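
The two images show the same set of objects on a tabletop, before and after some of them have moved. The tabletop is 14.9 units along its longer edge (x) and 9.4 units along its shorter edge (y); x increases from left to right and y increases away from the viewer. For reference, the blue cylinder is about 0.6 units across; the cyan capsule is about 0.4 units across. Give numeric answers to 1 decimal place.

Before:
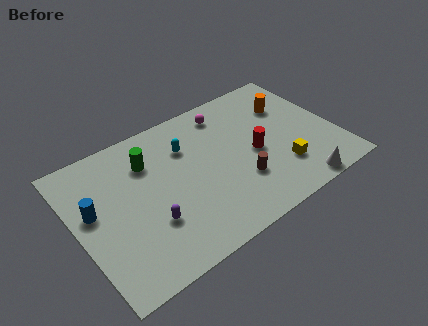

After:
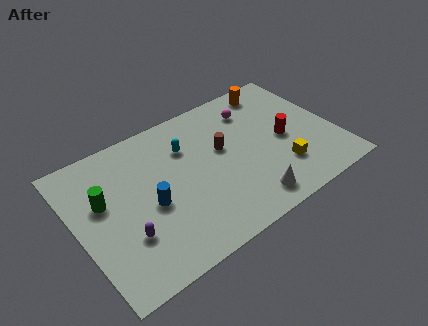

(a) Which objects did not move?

the yellow cube and the cyan capsule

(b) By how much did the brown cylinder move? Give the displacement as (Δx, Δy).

(-0.5, 2.6)

The brown cylinder started near (9.0, 2.9) and ended near (8.5, 5.5).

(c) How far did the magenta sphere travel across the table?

1.6

The magenta sphere moved from about (9.2, 7.9) to (10.7, 7.3), a distance of √(1.5² + 0.6²) ≈ 1.6.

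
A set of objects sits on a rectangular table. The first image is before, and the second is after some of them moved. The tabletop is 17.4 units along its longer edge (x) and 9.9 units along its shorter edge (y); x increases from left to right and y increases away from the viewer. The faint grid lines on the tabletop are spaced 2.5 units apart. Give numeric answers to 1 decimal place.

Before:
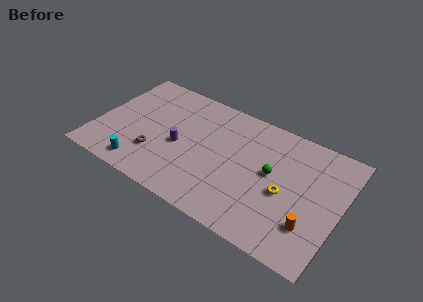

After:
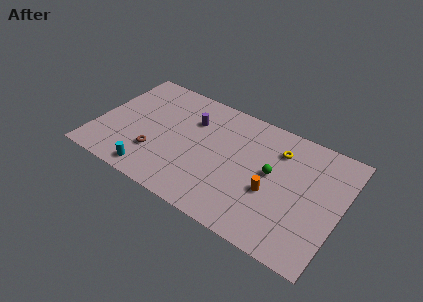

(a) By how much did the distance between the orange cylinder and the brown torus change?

-2.8

The distance was about 11.1 in the first image and 8.3 in the second, so they moved 2.8 units closer together.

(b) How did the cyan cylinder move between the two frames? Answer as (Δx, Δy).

(0.8, -0.2)

From the two frames, the cyan cylinder sits at roughly (3.7, 1.4) before and (4.5, 1.2) after.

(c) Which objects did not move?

the brown torus and the green sphere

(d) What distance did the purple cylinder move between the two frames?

2.6

The purple cylinder was near (6.0, 4.4) before and (6.5, 7.0) after, so it travelled √(0.5² + 2.6²) ≈ 2.6 units.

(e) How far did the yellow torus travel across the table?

3.3

The yellow torus was near (13.6, 4.3) before and (12.7, 7.5) after, so it travelled √(0.9² + 3.2²) ≈ 3.3 units.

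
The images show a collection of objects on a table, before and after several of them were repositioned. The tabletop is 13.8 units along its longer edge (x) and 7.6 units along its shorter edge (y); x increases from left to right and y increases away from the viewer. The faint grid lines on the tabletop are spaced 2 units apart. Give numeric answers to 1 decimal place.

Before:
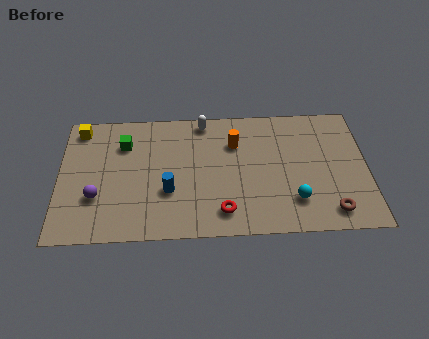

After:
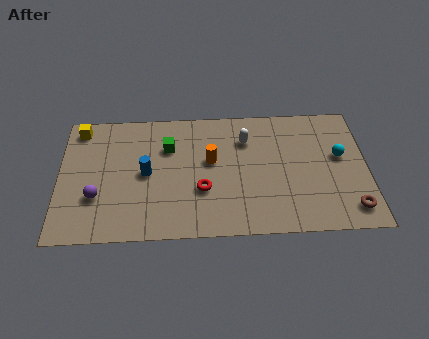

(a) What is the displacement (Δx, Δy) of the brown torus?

(0.9, 0.1)

From the two frames, the brown torus sits at roughly (12.1, 1.2) before and (13.0, 1.3) after.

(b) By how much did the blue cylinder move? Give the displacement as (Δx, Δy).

(-1.0, 1.1)

From the two frames, the blue cylinder sits at roughly (4.9, 2.7) before and (3.9, 3.8) after.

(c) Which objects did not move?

the yellow cube and the purple sphere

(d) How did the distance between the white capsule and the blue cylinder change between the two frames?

+0.4

They were about 4.4 units apart before and 4.8 after — 0.4 units further apart.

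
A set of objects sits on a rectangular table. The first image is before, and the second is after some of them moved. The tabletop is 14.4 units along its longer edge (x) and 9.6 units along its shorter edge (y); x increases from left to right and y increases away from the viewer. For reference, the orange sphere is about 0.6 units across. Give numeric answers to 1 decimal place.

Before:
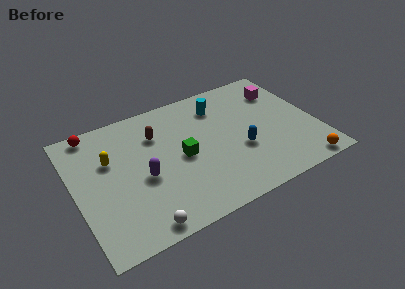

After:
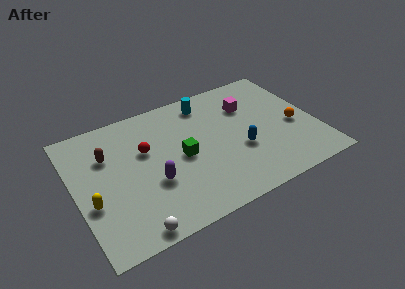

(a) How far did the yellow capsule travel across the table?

3.0

The yellow capsule moved from about (2.2, 6.2) to (0.8, 3.6), a distance of √(1.4² + 2.6²) ≈ 3.0.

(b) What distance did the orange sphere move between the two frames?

3.3

From (13.0, 0.8) to (13.1, 4.1), the orange sphere covered √(0.1² + 3.3²) ≈ 3.3 units.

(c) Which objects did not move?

the green cube and the blue capsule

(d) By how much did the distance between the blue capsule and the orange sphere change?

-0.9

Before: roughly 4.3 units apart; after: 3.4. That's 0.9 units closer together.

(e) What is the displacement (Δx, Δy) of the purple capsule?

(0.5, -0.6)

The purple capsule was at about (3.9, 4.1) and moved to about (4.4, 3.5).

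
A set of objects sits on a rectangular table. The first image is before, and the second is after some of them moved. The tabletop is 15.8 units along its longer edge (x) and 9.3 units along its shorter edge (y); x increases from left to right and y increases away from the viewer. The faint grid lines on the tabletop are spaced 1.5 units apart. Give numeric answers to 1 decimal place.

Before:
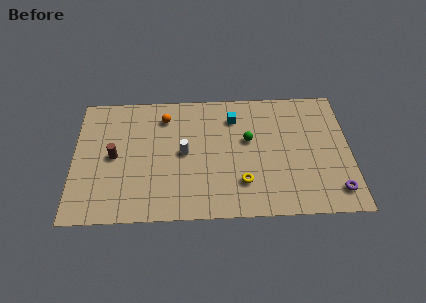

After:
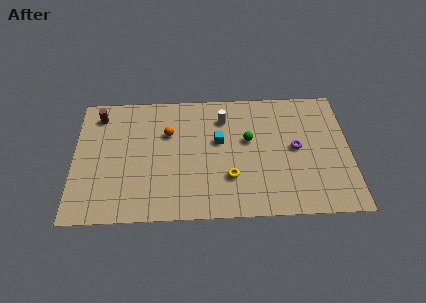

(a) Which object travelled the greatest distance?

the purple torus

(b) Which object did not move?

the green sphere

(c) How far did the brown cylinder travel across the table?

3.2

From (2.3, 4.6) to (1.4, 7.7), the brown cylinder covered √(0.9² + 3.1²) ≈ 3.2 units.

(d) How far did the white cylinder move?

3.4

From (6.3, 4.7) to (8.6, 7.2), the white cylinder covered √(2.3² + 2.5²) ≈ 3.4 units.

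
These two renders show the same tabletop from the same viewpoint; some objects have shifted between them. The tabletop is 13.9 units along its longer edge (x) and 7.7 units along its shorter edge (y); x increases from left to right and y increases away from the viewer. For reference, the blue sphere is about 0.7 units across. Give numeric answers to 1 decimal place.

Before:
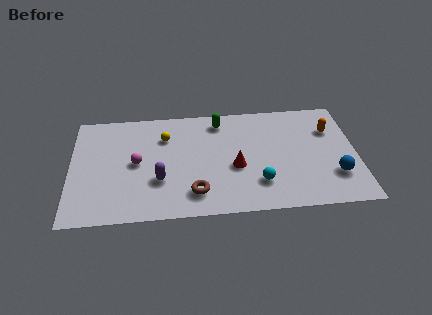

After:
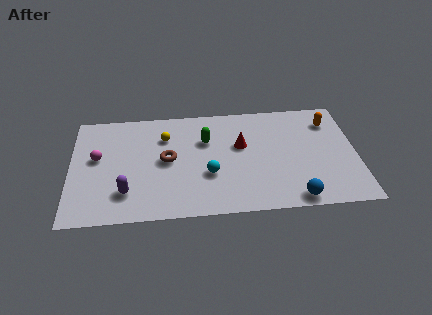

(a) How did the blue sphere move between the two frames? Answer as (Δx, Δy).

(-2.0, -1.4)

The blue sphere started near (12.8, 2.2) and ended near (10.8, 0.8).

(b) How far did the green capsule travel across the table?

1.5

The green capsule moved from about (7.3, 6.5) to (6.6, 5.2), a distance of √(0.7² + 1.3²) ≈ 1.5.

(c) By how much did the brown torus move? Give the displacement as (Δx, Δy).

(-1.3, 2.4)

The brown torus started near (6.0, 1.6) and ended near (4.7, 4.0).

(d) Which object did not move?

the yellow sphere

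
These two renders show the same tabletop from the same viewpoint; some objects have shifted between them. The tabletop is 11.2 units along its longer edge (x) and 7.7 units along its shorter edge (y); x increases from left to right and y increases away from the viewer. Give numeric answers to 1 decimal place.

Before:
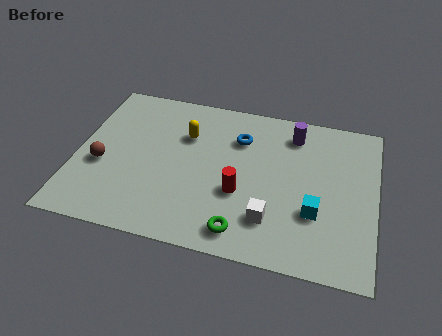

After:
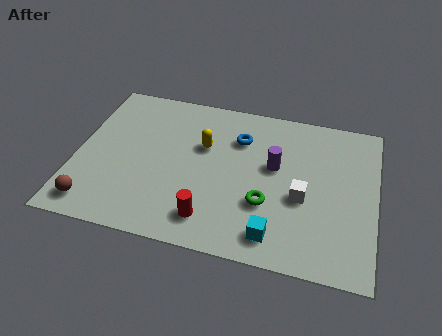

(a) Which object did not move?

the blue torus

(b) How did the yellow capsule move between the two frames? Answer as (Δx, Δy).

(0.7, -0.4)

From the two frames, the yellow capsule sits at roughly (4.0, 5.3) before and (4.7, 4.9) after.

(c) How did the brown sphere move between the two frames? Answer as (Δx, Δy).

(-0.1, -2.0)

The brown sphere started near (1.0, 3.1) and ended near (0.9, 1.1).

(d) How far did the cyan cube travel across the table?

2.0

From (9.0, 2.6) to (7.6, 1.2), the cyan cube covered √(1.4² + 1.4²) ≈ 2.0 units.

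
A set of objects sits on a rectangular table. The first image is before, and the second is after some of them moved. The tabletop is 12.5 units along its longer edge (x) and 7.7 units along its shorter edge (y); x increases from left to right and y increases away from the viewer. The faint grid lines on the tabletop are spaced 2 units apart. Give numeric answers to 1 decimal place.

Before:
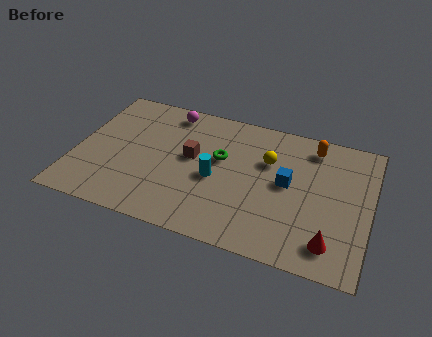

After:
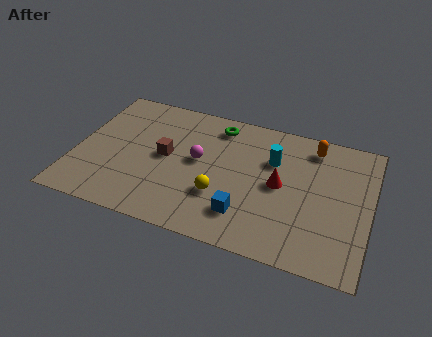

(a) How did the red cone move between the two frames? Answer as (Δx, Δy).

(-2.3, 2.5)

From the two frames, the red cone sits at roughly (11.0, 1.4) before and (8.7, 3.9) after.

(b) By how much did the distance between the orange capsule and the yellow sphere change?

+3.1

The distance was about 2.3 in the first image and 5.4 in the second, so they moved 3.1 units further apart.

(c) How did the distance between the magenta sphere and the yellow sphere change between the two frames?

-2.7

Before: roughly 4.7 units apart; after: 2.0. That's 2.7 units closer together.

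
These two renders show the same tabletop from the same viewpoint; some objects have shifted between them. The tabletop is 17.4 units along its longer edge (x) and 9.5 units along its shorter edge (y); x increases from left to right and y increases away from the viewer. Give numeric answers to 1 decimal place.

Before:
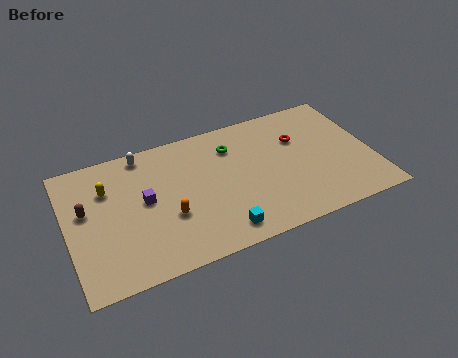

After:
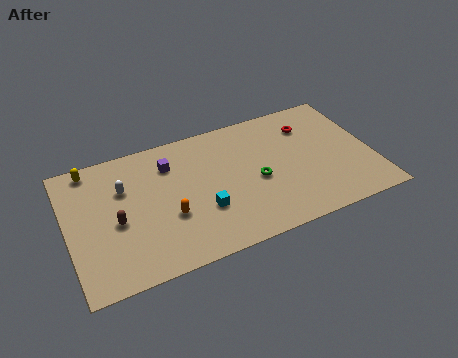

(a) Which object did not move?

the orange capsule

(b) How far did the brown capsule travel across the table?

2.1

From (1.1, 5.6) to (2.7, 4.2), the brown capsule covered √(1.6² + 1.4²) ≈ 2.1 units.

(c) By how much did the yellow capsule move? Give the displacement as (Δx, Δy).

(-0.8, 1.8)

From the two frames, the yellow capsule sits at roughly (2.4, 6.7) before and (1.6, 8.5) after.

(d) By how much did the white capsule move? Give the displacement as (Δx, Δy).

(-1.3, -2.1)

From the two frames, the white capsule sits at roughly (4.6, 8.5) before and (3.3, 6.4) after.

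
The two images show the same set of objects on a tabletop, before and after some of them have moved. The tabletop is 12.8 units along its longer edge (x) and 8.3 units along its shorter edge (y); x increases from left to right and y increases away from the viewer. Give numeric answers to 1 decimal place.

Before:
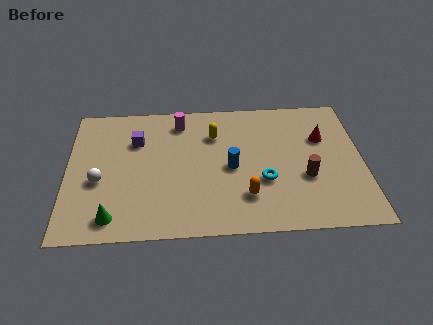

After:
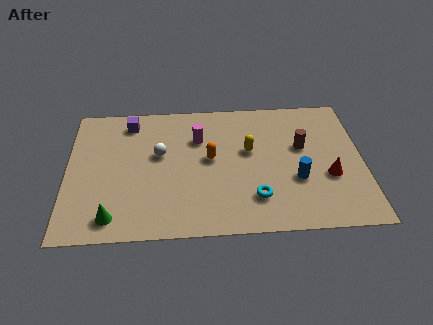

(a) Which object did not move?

the green cone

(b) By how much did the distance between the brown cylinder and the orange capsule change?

+1.2

Before: roughly 2.8 units apart; after: 4.0. That's 1.2 units further apart.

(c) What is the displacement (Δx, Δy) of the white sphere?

(2.6, 1.5)

The white sphere was at about (1.4, 3.4) and moved to about (4.0, 4.9).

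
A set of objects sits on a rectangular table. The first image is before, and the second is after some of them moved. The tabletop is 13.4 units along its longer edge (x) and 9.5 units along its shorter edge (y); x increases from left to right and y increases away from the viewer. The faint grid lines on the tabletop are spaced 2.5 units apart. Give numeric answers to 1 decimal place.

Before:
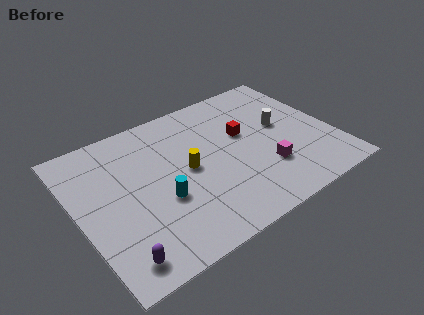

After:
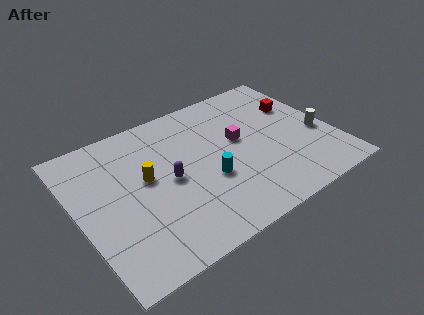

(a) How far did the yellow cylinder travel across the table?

2.2

From (5.7, 4.8) to (3.6, 5.3), the yellow cylinder covered √(2.1² + 0.5²) ≈ 2.2 units.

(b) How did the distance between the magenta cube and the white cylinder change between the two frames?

+1.4

They were about 2.9 units apart before and 4.3 after — 1.4 units further apart.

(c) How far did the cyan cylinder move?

2.5

From (4.1, 3.6) to (6.6, 3.6), the cyan cylinder covered √(2.5² + 0.0²) ≈ 2.5 units.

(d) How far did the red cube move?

3.2

From (8.9, 5.7) to (12.0, 6.3), the red cube covered √(3.1² + 0.6²) ≈ 3.2 units.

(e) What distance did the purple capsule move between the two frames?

4.7

From (1.4, 1.3) to (4.7, 4.6), the purple capsule covered √(3.3² + 3.3²) ≈ 4.7 units.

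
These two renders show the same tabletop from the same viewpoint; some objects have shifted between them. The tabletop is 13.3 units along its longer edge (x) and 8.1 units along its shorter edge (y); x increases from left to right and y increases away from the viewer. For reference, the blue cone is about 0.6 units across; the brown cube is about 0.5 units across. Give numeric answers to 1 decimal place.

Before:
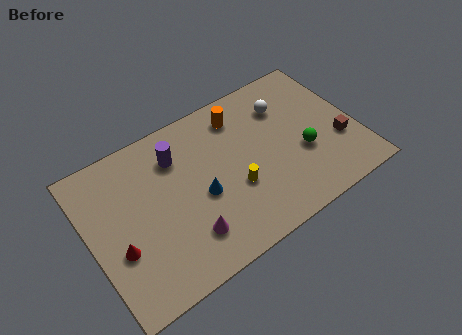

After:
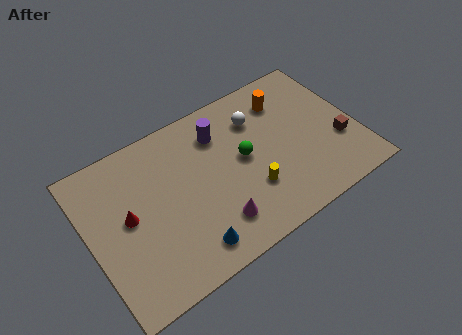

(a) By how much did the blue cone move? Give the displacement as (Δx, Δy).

(-1.0, -2.2)

The blue cone was at about (5.4, 3.5) and moved to about (4.4, 1.3).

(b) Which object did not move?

the brown cube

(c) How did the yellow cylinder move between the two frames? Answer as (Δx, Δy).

(0.7, -0.5)

The yellow cylinder started near (7.0, 3.0) and ended near (7.7, 2.5).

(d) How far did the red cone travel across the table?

1.5

The red cone moved from about (1.2, 3.0) to (1.9, 4.3), a distance of √(0.7² + 1.3²) ≈ 1.5.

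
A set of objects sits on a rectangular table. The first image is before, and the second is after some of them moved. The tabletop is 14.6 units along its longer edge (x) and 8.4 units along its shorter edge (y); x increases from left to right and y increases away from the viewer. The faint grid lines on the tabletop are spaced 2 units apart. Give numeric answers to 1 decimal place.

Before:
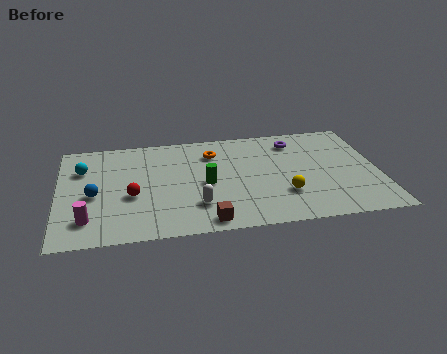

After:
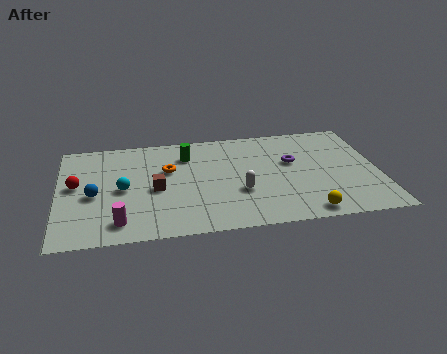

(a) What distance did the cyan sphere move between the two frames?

2.6

The cyan sphere was near (1.1, 5.9) before and (2.9, 4.0) after, so it travelled √(1.8² + 1.9²) ≈ 2.6 units.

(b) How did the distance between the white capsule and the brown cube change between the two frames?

+2.5

They were about 1.4 units apart before and 3.9 after — 2.5 units further apart.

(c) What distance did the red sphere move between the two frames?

2.8

The red sphere moved from about (3.3, 3.4) to (0.8, 4.6), a distance of √(2.5² + 1.2²) ≈ 2.8.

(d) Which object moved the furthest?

the brown cube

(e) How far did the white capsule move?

2.2

The white capsule was near (6.2, 2.2) before and (8.2, 3.0) after, so it travelled √(2.0² + 0.8²) ≈ 2.2 units.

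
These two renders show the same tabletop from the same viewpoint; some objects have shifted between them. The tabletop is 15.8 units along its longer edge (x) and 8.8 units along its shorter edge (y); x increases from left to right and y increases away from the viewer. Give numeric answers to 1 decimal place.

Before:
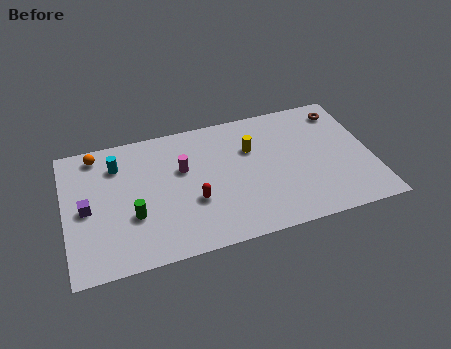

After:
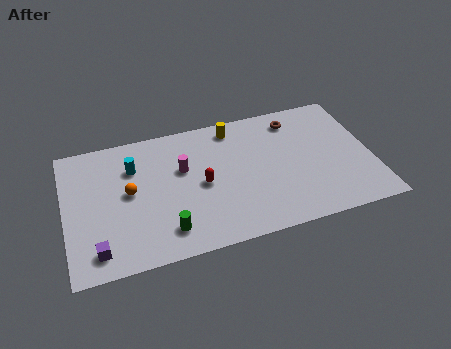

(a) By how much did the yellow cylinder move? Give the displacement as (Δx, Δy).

(-0.8, 1.7)

From the two frames, the yellow cylinder sits at roughly (9.7, 5.9) before and (8.9, 7.6) after.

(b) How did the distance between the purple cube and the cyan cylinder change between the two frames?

+2.3

The distance was about 3.0 in the first image and 5.3 in the second, so they moved 2.3 units further apart.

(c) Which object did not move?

the magenta cylinder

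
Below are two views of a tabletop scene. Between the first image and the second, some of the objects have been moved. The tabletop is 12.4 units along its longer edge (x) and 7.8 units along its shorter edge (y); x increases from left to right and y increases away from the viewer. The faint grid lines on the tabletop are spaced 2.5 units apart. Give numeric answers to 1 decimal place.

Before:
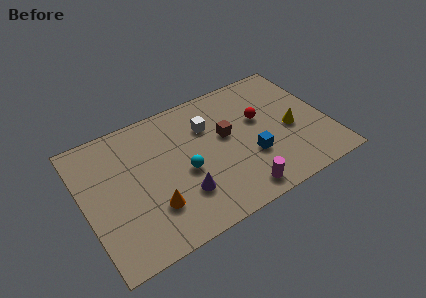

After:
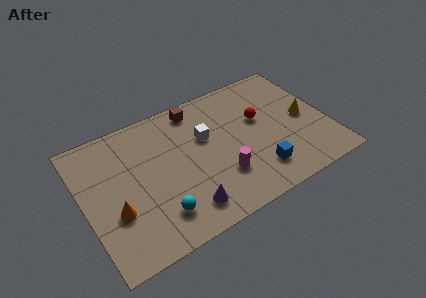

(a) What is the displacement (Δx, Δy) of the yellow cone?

(0.8, 0.4)

From the two frames, the yellow cone sits at roughly (10.5, 3.4) before and (11.3, 3.8) after.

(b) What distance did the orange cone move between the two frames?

1.9

From (3.2, 2.2) to (1.4, 2.8), the orange cone covered √(1.8² + 0.6²) ≈ 1.9 units.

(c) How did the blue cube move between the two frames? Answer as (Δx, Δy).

(0.2, -1.0)

From the two frames, the blue cube sits at roughly (8.3, 2.7) before and (8.5, 1.7) after.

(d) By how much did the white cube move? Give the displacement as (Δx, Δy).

(-0.2, -0.6)

The white cube started near (6.5, 5.5) and ended near (6.3, 4.9).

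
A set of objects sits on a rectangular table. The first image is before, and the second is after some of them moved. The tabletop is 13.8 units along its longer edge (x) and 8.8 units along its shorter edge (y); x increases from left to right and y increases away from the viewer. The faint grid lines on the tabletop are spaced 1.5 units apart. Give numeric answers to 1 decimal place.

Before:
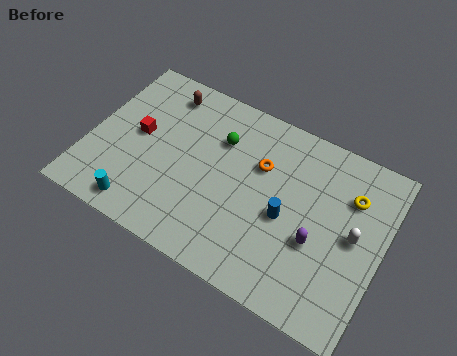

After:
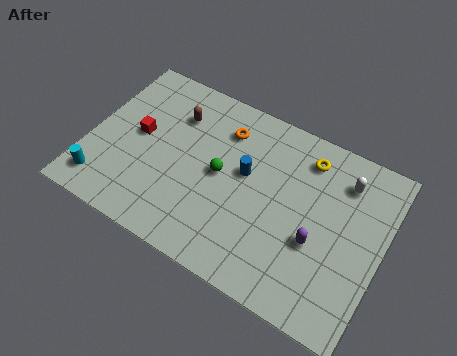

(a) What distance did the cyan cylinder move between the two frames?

1.9

From (2.9, 1.1) to (1.0, 1.5), the cyan cylinder covered √(1.9² + 0.4²) ≈ 1.9 units.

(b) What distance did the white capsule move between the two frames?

2.5

From (12.5, 4.5) to (11.7, 6.9), the white capsule covered √(0.8² + 2.4²) ≈ 2.5 units.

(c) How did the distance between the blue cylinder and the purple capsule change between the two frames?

+2.4

They were about 1.6 units apart before and 4.0 after — 2.4 units further apart.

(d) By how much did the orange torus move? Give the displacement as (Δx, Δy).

(-1.9, 1.0)

The orange torus was at about (7.9, 5.8) and moved to about (6.0, 6.8).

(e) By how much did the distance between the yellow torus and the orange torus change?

-0.3

Before: roughly 4.2 units apart; after: 3.9. That's 0.3 units closer together.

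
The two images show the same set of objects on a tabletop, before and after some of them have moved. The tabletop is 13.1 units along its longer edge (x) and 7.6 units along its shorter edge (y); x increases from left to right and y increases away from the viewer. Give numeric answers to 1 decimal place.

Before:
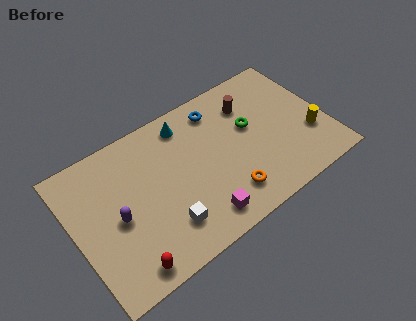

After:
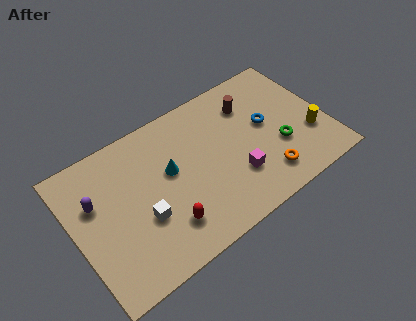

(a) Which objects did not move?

the yellow cylinder and the brown cylinder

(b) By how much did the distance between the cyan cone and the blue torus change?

+3.4

The distance was about 1.7 in the first image and 5.1 in the second, so they moved 3.4 units further apart.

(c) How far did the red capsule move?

2.4

From (2.1, 0.9) to (4.3, 1.8), the red capsule covered √(2.2² + 0.9²) ≈ 2.4 units.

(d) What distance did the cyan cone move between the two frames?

2.3

The cyan cone moved from about (6.2, 6.4) to (5.0, 4.4), a distance of √(1.2² + 2.0²) ≈ 2.3.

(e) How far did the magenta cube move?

2.4

The magenta cube was near (6.0, 1.2) before and (8.1, 2.3) after, so it travelled √(2.1² + 1.1²) ≈ 2.4 units.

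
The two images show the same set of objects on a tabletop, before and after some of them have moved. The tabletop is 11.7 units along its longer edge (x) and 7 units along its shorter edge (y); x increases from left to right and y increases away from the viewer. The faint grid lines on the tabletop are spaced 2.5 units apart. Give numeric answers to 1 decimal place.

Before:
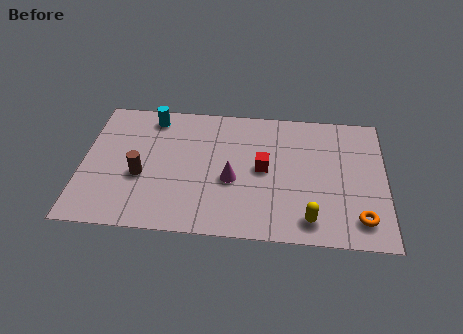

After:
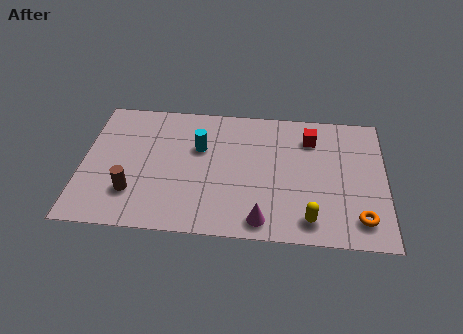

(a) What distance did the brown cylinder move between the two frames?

0.9

The brown cylinder was near (2.3, 2.8) before and (2.0, 1.9) after, so it travelled √(0.3² + 0.9²) ≈ 0.9 units.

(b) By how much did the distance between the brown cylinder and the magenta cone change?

+1.6

They were about 3.5 units apart before and 5.1 after — 1.6 units further apart.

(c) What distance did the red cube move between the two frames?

2.5

The red cube was near (7.0, 3.6) before and (8.8, 5.4) after, so it travelled √(1.8² + 1.8²) ≈ 2.5 units.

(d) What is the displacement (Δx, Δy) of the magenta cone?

(1.2, -2.0)

From the two frames, the magenta cone sits at roughly (5.8, 2.9) before and (7.0, 0.9) after.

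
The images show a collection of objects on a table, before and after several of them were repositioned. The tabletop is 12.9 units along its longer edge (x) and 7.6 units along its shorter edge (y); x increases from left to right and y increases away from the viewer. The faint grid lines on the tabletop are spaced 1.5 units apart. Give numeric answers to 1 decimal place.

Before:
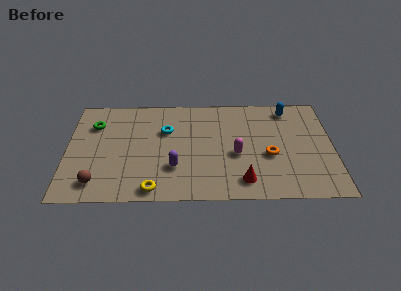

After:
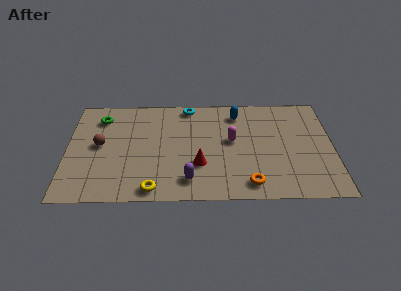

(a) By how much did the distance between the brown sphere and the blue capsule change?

-3.6

Before: roughly 10.7 units apart; after: 7.1. That's 3.6 units closer together.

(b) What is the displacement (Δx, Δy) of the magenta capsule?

(-0.2, 1.0)

The magenta capsule was at about (8.2, 3.2) and moved to about (8.0, 4.2).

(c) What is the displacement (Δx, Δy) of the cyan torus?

(1.1, 1.8)

From the two frames, the cyan torus sits at roughly (4.8, 5.0) before and (5.9, 6.8) after.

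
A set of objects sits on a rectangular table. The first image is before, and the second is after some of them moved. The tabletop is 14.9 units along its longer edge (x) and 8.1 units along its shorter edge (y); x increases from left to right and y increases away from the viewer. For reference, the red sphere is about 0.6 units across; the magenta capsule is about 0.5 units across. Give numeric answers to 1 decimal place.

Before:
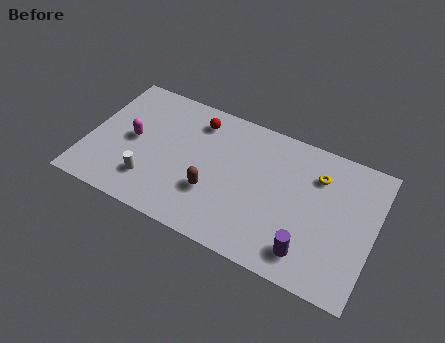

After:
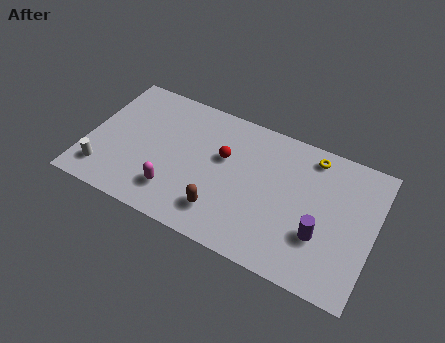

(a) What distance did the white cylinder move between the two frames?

2.4

The white cylinder was near (3.5, 2.0) before and (1.1, 1.6) after, so it travelled √(2.4² + 0.4²) ≈ 2.4 units.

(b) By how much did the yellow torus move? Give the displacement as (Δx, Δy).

(-0.4, 1.0)

The yellow torus started near (11.8, 6.0) and ended near (11.4, 7.0).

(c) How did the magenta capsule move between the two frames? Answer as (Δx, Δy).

(2.5, -2.2)

From the two frames, the magenta capsule sits at roughly (2.3, 4.1) before and (4.8, 1.9) after.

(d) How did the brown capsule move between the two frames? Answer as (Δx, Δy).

(0.6, -0.9)

The brown capsule started near (6.7, 2.7) and ended near (7.3, 1.8).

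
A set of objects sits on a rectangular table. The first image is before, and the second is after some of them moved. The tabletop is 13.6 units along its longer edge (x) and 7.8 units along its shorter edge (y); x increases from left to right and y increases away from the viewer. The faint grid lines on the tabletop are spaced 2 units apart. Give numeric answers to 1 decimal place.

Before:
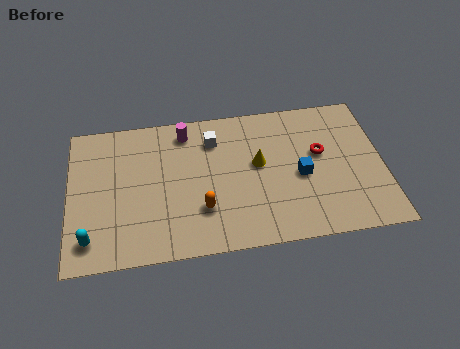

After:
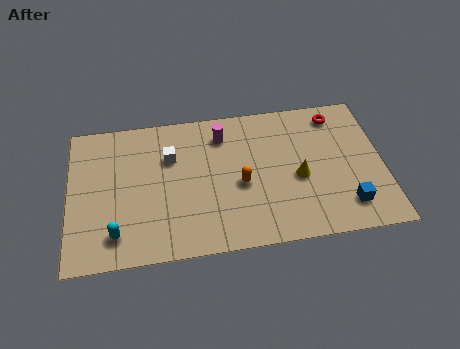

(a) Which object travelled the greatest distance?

the blue cube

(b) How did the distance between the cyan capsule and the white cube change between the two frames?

-2.6

Before: roughly 7.1 units apart; after: 4.5. That's 2.6 units closer together.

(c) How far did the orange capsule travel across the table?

2.0

The orange capsule was near (5.7, 2.3) before and (7.4, 3.4) after, so it travelled √(1.7² + 1.1²) ≈ 2.0 units.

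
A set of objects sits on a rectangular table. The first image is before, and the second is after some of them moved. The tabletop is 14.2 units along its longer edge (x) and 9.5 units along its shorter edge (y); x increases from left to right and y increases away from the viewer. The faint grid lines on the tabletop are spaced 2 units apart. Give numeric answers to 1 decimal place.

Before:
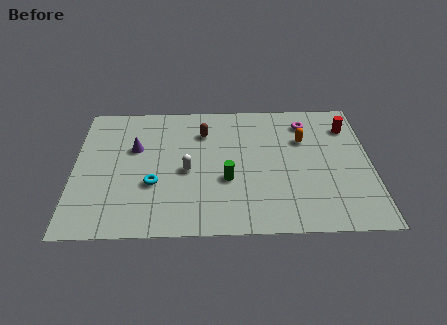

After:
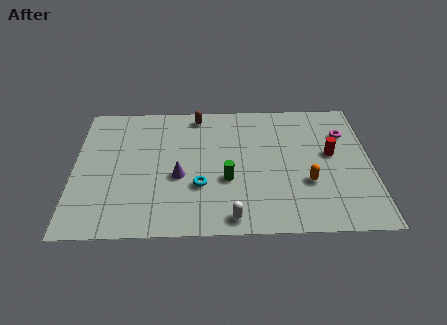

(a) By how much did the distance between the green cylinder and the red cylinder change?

-1.7

The distance was about 7.0 in the first image and 5.3 in the second, so they moved 1.7 units closer together.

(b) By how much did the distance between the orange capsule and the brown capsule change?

+2.4

Before: roughly 4.9 units apart; after: 7.3. That's 2.4 units further apart.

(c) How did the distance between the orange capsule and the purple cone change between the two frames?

-2.0

Before: roughly 8.1 units apart; after: 6.1. That's 2.0 units closer together.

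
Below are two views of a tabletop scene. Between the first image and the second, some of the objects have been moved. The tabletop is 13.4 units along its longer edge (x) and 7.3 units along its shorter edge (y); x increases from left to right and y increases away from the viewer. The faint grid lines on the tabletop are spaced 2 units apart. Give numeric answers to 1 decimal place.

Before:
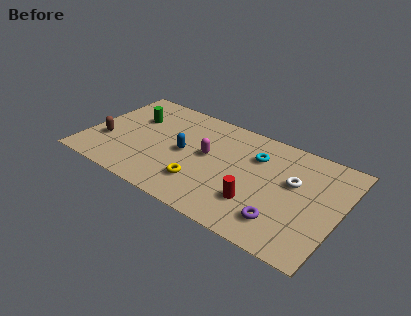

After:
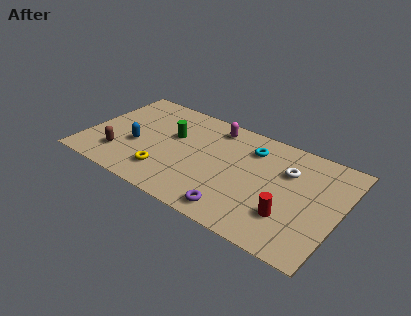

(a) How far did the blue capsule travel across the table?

2.6

The blue capsule moved from about (5.2, 3.6) to (2.7, 2.9), a distance of √(2.5² + 0.7²) ≈ 2.6.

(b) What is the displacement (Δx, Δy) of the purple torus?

(-2.3, -0.6)

The purple torus started near (10.7, 1.6) and ended near (8.4, 1.0).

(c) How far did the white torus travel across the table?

0.7

The white torus was near (10.9, 4.4) before and (10.5, 5.0) after, so it travelled √(0.4² + 0.6²) ≈ 0.7 units.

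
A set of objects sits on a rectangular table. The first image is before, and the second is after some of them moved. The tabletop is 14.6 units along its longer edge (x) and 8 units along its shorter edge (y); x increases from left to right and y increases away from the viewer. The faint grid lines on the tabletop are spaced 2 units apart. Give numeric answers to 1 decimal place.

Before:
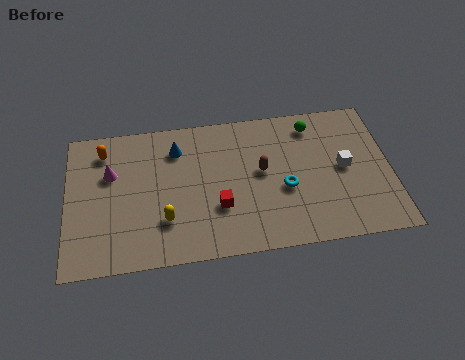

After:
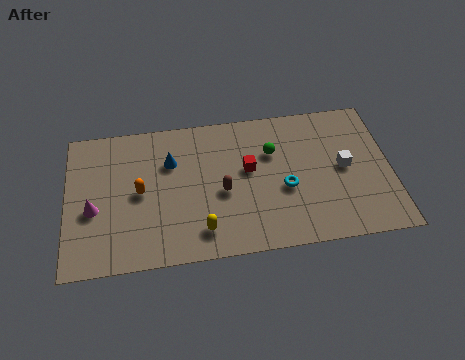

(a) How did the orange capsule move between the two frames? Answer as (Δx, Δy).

(1.6, -2.5)

The orange capsule started near (1.7, 6.5) and ended near (3.3, 4.0).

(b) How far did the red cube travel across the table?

2.4

The red cube was near (6.8, 2.7) before and (8.2, 4.6) after, so it travelled √(1.4² + 1.9²) ≈ 2.4 units.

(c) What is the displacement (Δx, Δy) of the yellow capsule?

(1.6, -0.8)

The yellow capsule was at about (4.4, 2.3) and moved to about (6.0, 1.5).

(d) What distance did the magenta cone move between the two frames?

2.1

From (2.0, 5.2) to (1.2, 3.3), the magenta cone covered √(0.8² + 1.9²) ≈ 2.1 units.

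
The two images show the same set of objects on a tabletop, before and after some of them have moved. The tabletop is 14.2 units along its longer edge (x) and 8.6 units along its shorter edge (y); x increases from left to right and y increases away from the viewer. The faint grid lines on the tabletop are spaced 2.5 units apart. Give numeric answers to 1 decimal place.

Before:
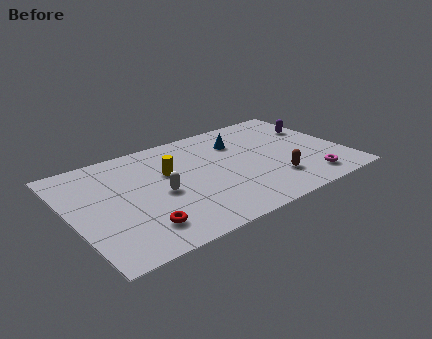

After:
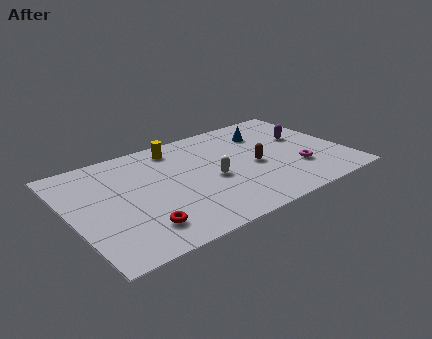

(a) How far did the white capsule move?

2.7

The white capsule moved from about (4.5, 3.9) to (7.2, 3.8), a distance of √(2.7² + 0.1²) ≈ 2.7.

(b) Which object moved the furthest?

the white capsule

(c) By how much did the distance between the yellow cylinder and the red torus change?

+2.0

The distance was about 4.2 in the first image and 6.2 in the second, so they moved 2.0 units further apart.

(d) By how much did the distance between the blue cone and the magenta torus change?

-1.6

They were about 5.6 units apart before and 4.0 after — 1.6 units closer together.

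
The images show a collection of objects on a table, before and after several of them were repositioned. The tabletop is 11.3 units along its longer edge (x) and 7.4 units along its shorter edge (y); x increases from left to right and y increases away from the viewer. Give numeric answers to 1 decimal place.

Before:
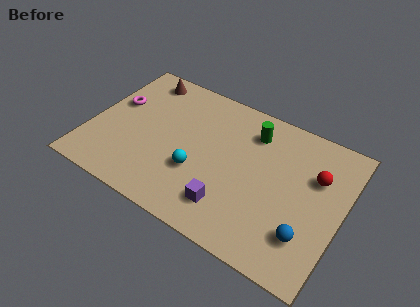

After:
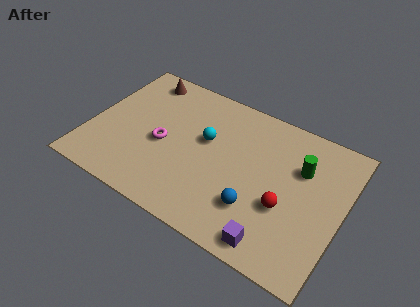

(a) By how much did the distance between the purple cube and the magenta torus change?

-0.5

Before: roughly 6.4 units apart; after: 5.9. That's 0.5 units closer together.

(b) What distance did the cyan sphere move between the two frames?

1.8

The cyan sphere was near (5.0, 2.6) before and (5.1, 4.4) after, so it travelled √(0.1² + 1.8²) ≈ 1.8 units.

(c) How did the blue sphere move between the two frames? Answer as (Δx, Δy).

(-2.3, 0.2)

From the two frames, the blue sphere sits at roughly (10.0, 1.9) before and (7.7, 2.1) after.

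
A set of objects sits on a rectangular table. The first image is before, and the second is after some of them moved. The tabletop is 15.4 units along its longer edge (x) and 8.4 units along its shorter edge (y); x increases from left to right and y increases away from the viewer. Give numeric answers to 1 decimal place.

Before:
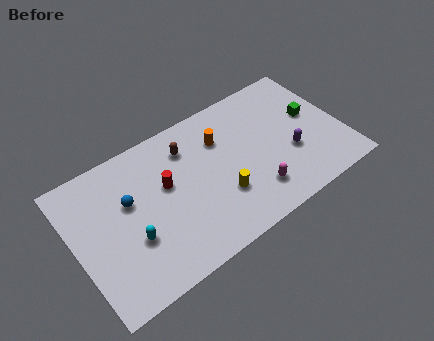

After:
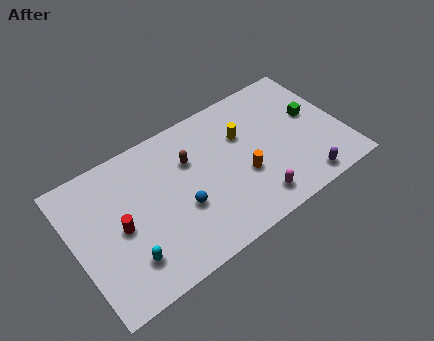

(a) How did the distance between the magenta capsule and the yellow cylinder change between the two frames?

+2.2

They were about 2.0 units apart before and 4.2 after — 2.2 units further apart.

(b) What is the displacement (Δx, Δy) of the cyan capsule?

(-0.4, -1.0)

The cyan capsule was at about (3.0, 3.0) and moved to about (2.6, 2.0).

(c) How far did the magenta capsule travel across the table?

0.5

The magenta capsule moved from about (9.9, 1.9) to (9.8, 1.4), a distance of √(0.1² + 0.5²) ≈ 0.5.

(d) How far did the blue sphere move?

3.4

The blue sphere moved from about (3.2, 5.2) to (5.9, 3.2), a distance of √(2.7² + 2.0²) ≈ 3.4.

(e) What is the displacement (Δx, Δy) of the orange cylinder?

(0.8, -2.8)

The orange cylinder was at about (8.7, 6.0) and moved to about (9.5, 3.2).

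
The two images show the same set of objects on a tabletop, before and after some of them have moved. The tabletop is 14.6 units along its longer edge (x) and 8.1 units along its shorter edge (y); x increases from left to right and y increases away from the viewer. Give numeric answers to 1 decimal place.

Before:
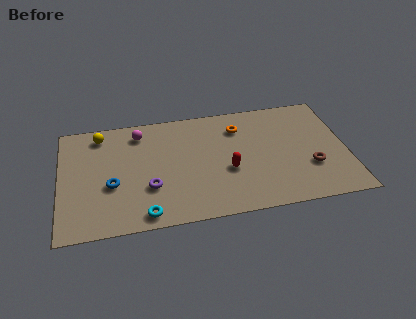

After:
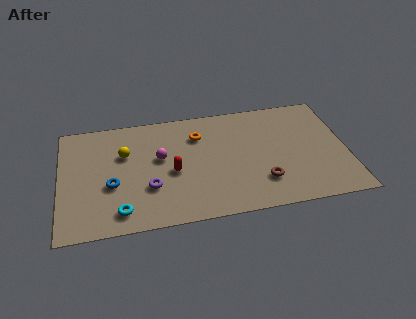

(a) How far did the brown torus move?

2.6

From (12.7, 2.7) to (10.2, 2.1), the brown torus covered √(2.5² + 0.6²) ≈ 2.6 units.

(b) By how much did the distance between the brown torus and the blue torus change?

-2.4

The distance was about 10.1 in the first image and 7.7 in the second, so they moved 2.4 units closer together.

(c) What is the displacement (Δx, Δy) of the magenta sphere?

(1.0, -2.0)

The magenta sphere was at about (4.1, 6.7) and moved to about (5.1, 4.7).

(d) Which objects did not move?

the blue torus and the purple torus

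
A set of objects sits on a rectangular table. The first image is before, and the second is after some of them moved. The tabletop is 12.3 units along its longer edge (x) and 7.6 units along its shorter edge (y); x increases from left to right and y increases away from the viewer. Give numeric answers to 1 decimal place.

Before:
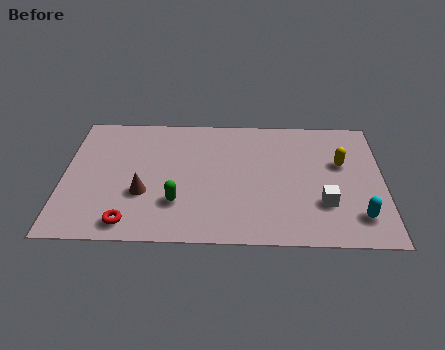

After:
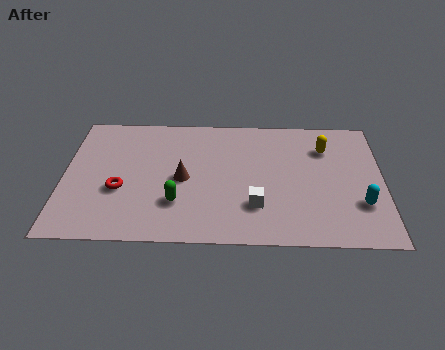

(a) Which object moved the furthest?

the white cube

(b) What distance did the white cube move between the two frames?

2.6

The white cube was near (10.0, 2.3) before and (7.4, 2.1) after, so it travelled √(2.6² + 0.2²) ≈ 2.6 units.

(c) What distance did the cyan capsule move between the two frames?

0.7

The cyan capsule was near (11.3, 1.6) before and (11.4, 2.3) after, so it travelled √(0.1² + 0.7²) ≈ 0.7 units.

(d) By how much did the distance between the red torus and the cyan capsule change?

+0.5

They were about 8.7 units apart before and 9.2 after — 0.5 units further apart.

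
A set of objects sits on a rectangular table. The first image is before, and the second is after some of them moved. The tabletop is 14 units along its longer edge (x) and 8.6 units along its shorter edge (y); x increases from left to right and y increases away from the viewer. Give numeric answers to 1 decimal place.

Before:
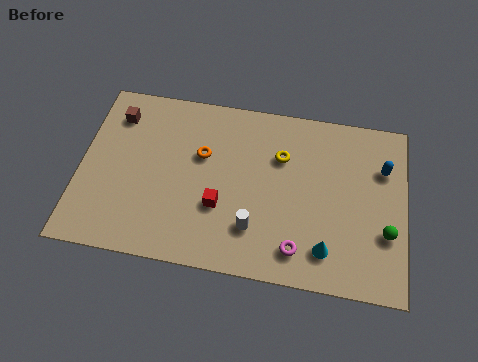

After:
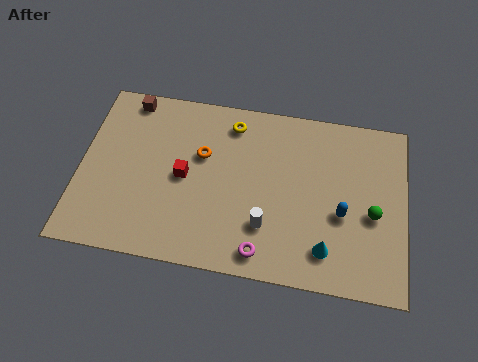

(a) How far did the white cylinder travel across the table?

0.5

The white cylinder moved from about (7.6, 2.2) to (8.1, 2.4), a distance of √(0.5² + 0.2²) ≈ 0.5.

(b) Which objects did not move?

the orange torus and the cyan cone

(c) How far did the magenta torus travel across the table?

1.6

The magenta torus moved from about (9.5, 1.5) to (8.0, 1.1), a distance of √(1.5² + 0.4²) ≈ 1.6.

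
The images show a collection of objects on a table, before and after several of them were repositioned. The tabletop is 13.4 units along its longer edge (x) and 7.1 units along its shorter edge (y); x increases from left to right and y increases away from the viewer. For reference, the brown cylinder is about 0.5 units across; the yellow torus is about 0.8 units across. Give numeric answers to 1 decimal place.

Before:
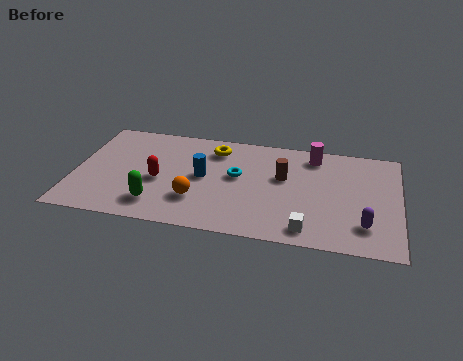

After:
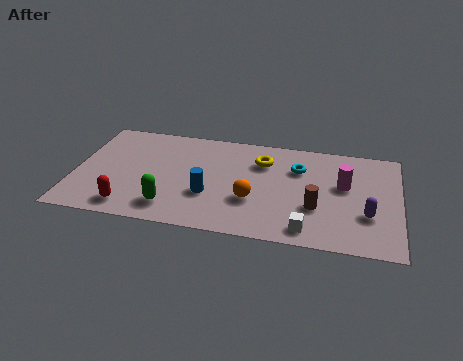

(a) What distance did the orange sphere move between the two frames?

2.3

The orange sphere was near (5.1, 2.1) before and (7.4, 2.5) after, so it travelled √(2.3² + 0.4²) ≈ 2.3 units.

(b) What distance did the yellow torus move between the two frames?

2.1

The yellow torus was near (5.7, 5.7) before and (7.7, 5.2) after, so it travelled √(2.0² + 0.5²) ≈ 2.1 units.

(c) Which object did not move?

the white cube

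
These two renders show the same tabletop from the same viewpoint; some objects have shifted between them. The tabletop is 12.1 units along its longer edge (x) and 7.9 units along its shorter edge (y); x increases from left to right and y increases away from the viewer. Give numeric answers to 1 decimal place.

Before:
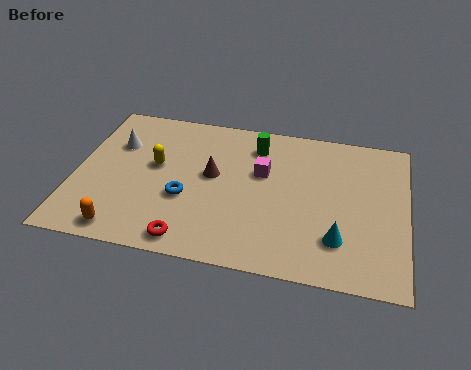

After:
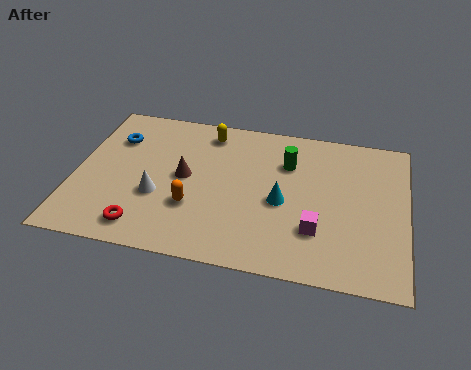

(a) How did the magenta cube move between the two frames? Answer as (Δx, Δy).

(2.1, -2.6)

From the two frames, the magenta cube sits at roughly (6.8, 4.9) before and (8.9, 2.3) after.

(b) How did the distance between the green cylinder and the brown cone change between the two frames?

+1.6

Before: roughly 2.4 units apart; after: 4.0. That's 1.6 units further apart.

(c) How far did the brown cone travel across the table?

1.0

The brown cone was near (5.0, 4.4) before and (4.0, 4.1) after, so it travelled √(1.0² + 0.3²) ≈ 1.0 units.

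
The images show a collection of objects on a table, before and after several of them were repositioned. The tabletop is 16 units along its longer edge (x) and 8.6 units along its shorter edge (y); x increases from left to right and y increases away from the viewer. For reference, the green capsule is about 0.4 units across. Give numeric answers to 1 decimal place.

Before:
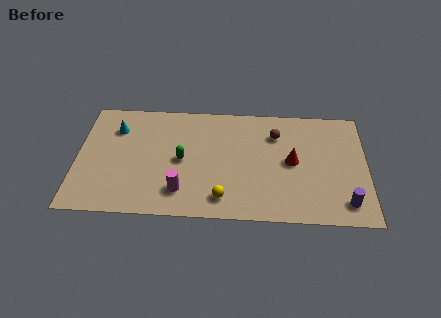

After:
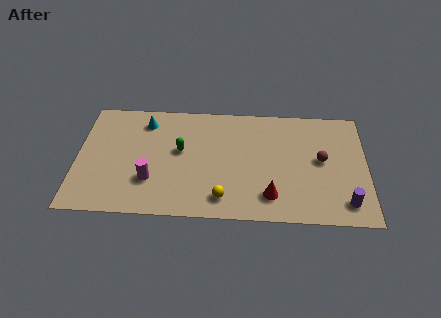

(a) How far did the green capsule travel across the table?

0.7

The green capsule moved from about (5.8, 4.2) to (5.7, 4.9), a distance of √(0.1² + 0.7²) ≈ 0.7.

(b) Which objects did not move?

the yellow sphere and the purple cylinder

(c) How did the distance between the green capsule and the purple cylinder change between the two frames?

+0.3

They were about 9.4 units apart before and 9.7 after — 0.3 units further apart.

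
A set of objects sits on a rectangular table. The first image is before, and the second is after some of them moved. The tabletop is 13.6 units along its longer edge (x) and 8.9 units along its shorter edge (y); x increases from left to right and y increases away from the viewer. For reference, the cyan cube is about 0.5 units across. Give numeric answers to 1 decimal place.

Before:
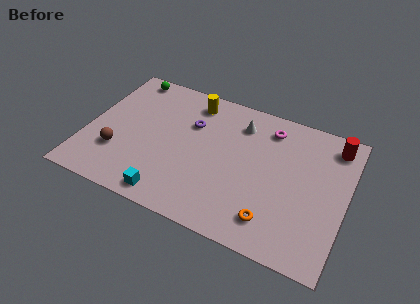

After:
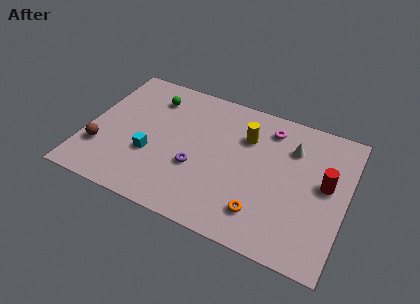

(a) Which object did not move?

the magenta torus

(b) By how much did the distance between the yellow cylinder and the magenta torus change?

-2.6

Before: roughly 4.1 units apart; after: 1.5. That's 2.6 units closer together.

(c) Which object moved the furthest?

the yellow cylinder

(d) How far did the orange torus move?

0.6

The orange torus was near (10.1, 1.7) before and (9.5, 1.9) after, so it travelled √(0.6² + 0.2²) ≈ 0.6 units.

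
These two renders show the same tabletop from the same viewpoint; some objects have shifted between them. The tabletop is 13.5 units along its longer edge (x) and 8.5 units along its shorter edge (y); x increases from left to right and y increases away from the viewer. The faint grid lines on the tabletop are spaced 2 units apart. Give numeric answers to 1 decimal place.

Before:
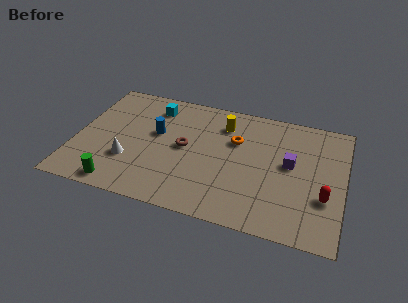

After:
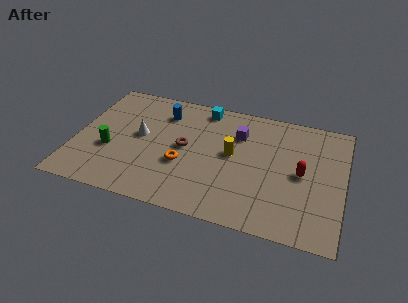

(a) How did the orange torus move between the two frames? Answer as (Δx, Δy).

(-2.5, -2.4)

The orange torus was at about (8.0, 5.6) and moved to about (5.5, 3.2).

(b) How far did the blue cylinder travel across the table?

1.6

The blue cylinder was near (4.0, 5.0) before and (4.2, 6.6) after, so it travelled √(0.2² + 1.6²) ≈ 1.6 units.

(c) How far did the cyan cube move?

2.6

From (3.7, 6.9) to (6.2, 7.5), the cyan cube covered √(2.5² + 0.6²) ≈ 2.6 units.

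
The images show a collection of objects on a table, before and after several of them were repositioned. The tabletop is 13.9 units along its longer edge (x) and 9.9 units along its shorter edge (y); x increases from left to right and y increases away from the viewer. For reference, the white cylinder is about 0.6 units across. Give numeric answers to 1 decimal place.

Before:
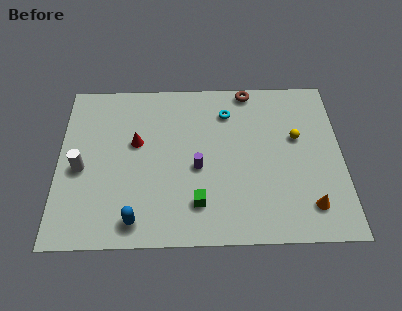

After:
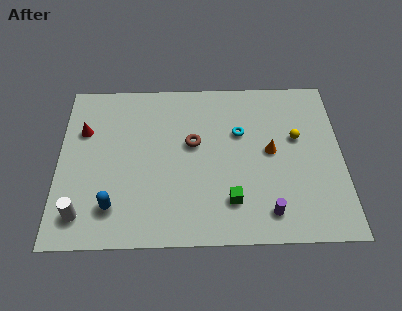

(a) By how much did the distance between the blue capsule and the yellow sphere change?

+0.6

Before: roughly 9.2 units apart; after: 9.8. That's 0.6 units further apart.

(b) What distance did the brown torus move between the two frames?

4.3

The brown torus moved from about (9.4, 9.1) to (6.6, 5.8), a distance of √(2.8² + 3.3²) ≈ 4.3.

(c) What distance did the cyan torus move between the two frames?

1.4

From (8.3, 7.7) to (8.9, 6.4), the cyan torus covered √(0.6² + 1.3²) ≈ 1.4 units.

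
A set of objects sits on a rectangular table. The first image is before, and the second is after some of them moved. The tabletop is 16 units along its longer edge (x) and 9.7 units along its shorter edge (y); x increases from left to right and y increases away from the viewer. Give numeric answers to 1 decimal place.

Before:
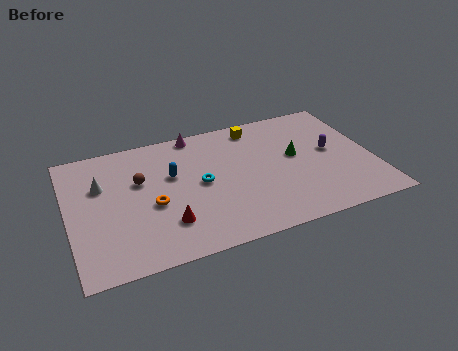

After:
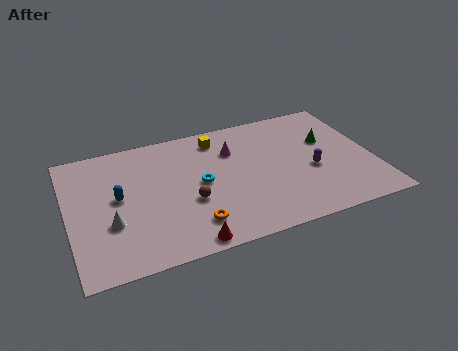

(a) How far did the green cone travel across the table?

1.9

The green cone moved from about (12.0, 5.4) to (13.8, 6.1), a distance of √(1.8² + 0.7²) ≈ 1.9.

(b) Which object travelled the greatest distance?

the brown sphere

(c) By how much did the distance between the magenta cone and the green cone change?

-1.0

Before: roughly 6.1 units apart; after: 5.1. That's 1.0 units closer together.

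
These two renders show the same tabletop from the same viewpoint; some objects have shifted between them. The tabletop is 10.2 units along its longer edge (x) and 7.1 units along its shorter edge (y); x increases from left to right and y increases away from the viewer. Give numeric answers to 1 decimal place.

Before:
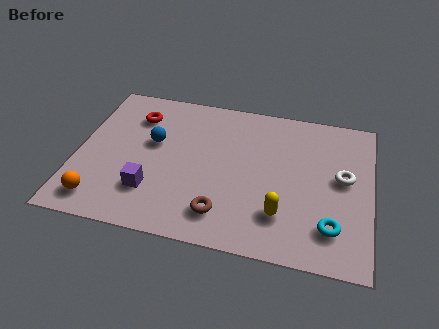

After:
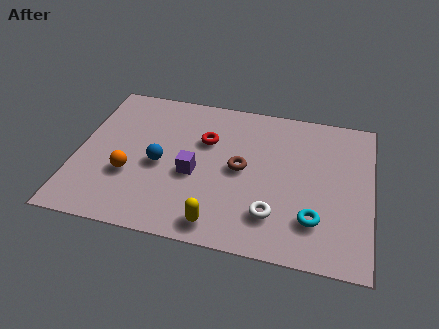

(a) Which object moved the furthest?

the white torus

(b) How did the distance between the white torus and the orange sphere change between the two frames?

-3.6

The distance was about 8.7 in the first image and 5.1 in the second, so they moved 3.6 units closer together.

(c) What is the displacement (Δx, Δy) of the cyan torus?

(-0.6, 0.2)

The cyan torus started near (8.9, 1.6) and ended near (8.3, 1.8).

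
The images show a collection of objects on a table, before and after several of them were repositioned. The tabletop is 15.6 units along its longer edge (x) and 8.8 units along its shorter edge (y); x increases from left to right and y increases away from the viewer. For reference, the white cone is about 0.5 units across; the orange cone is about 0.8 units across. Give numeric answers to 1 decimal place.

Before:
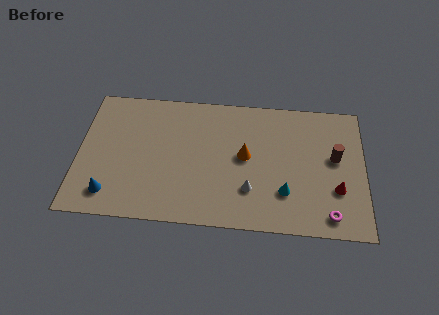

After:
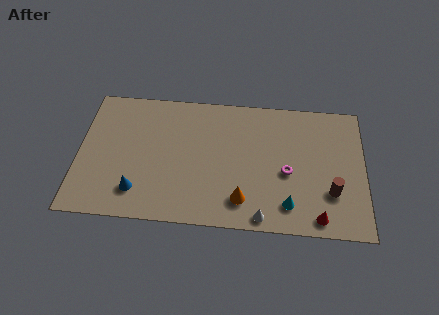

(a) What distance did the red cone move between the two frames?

2.1

The red cone moved from about (14.1, 2.9) to (13.1, 1.0), a distance of √(1.0² + 1.9²) ≈ 2.1.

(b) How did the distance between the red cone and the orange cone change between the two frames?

-1.1

The distance was about 5.3 in the first image and 4.2 in the second, so they moved 1.1 units closer together.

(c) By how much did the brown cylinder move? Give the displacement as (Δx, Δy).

(-0.2, -2.3)

From the two frames, the brown cylinder sits at roughly (14.0, 5.0) before and (13.8, 2.7) after.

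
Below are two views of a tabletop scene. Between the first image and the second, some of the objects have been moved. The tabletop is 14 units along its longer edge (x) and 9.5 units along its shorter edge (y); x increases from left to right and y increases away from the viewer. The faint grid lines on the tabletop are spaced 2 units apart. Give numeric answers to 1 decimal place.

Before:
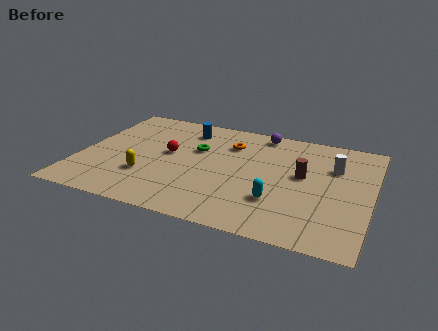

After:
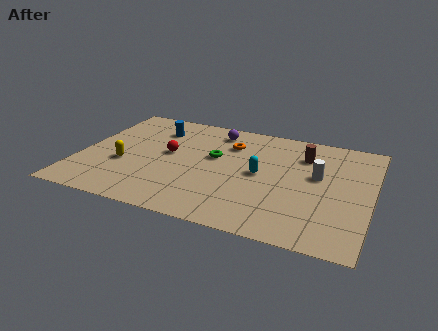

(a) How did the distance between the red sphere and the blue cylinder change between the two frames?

-0.3

They were about 2.6 units apart before and 2.3 after — 0.3 units closer together.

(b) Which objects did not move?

the orange torus and the red sphere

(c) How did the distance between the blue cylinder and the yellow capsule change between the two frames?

-1.1

They were about 5.0 units apart before and 3.9 after — 1.1 units closer together.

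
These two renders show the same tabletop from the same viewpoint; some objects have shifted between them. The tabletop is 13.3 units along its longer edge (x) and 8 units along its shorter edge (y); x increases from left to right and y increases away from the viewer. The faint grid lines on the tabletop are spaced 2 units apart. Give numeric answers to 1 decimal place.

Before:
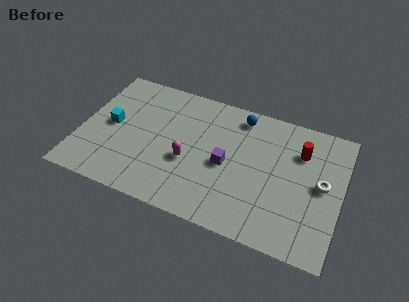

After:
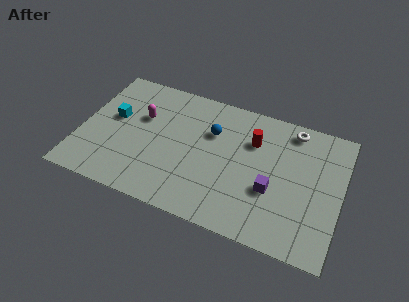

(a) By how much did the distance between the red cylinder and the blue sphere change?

-1.3

Before: roughly 3.4 units apart; after: 2.1. That's 1.3 units closer together.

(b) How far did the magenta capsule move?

3.2

The magenta capsule moved from about (5.6, 3.2) to (3.0, 5.1), a distance of √(2.6² + 1.9²) ≈ 3.2.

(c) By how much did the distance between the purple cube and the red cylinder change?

-1.3

They were about 4.2 units apart before and 2.9 after — 1.3 units closer together.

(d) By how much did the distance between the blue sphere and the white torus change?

-0.9

They were about 5.2 units apart before and 4.3 after — 0.9 units closer together.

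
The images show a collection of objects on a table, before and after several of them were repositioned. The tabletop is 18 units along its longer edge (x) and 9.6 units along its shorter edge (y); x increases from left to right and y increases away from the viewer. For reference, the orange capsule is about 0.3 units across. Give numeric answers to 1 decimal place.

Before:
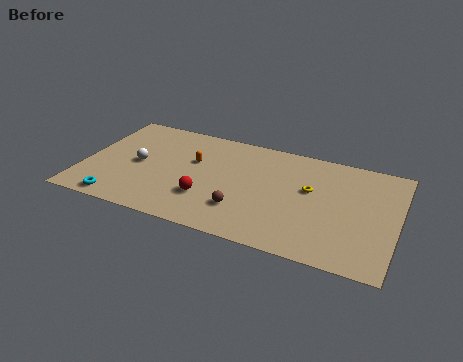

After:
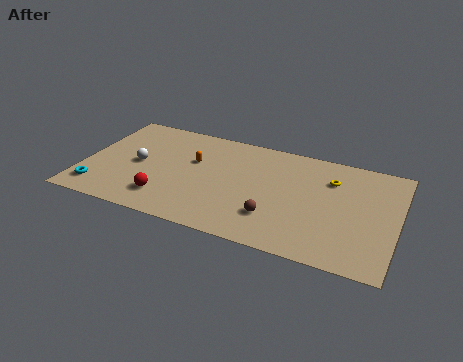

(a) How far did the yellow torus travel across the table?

1.7

The yellow torus was near (13.0, 5.7) before and (14.1, 7.0) after, so it travelled √(1.1² + 1.3²) ≈ 1.7 units.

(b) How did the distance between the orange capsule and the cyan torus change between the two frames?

+0.4

The distance was about 6.3 in the first image and 6.7 in the second, so they moved 0.4 units further apart.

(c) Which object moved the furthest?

the red sphere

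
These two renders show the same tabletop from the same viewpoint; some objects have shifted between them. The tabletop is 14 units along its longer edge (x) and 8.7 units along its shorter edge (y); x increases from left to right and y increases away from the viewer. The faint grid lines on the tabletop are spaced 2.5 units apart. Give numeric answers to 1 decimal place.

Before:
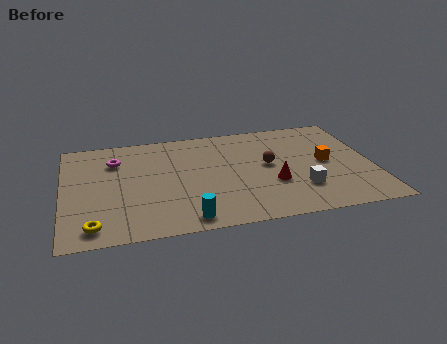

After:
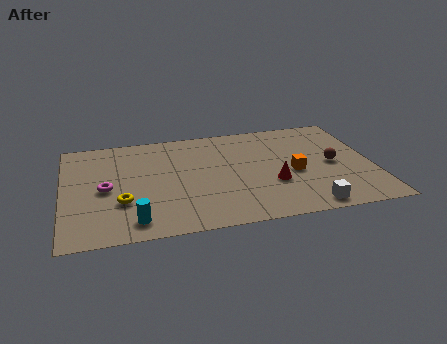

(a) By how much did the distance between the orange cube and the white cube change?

+0.5

Before: roughly 2.4 units apart; after: 2.9. That's 0.5 units further apart.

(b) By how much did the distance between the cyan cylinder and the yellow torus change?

-2.4

The distance was about 4.1 in the first image and 1.7 in the second, so they moved 2.4 units closer together.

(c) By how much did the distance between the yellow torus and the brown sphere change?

+1.0

They were about 8.7 units apart before and 9.7 after — 1.0 units further apart.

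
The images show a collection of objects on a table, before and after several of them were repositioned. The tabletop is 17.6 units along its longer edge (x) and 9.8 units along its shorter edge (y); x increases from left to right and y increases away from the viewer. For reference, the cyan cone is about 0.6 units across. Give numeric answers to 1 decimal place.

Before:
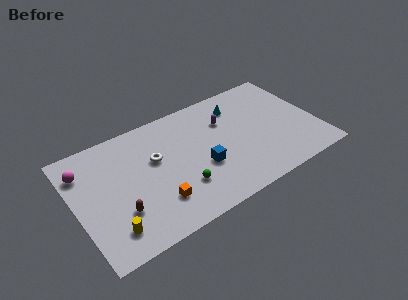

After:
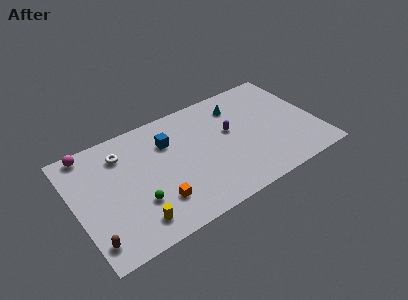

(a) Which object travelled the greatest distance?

the blue cube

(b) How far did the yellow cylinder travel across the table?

1.7

The yellow cylinder moved from about (2.1, 1.9) to (3.8, 1.7), a distance of √(1.7² + 0.2²) ≈ 1.7.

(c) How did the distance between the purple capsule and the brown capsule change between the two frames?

+2.2

Before: roughly 9.1 units apart; after: 11.3. That's 2.2 units further apart.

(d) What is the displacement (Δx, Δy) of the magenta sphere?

(0.6, 1.4)

The magenta sphere started near (0.9, 7.5) and ended near (1.5, 8.9).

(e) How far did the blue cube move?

3.9

From (9.0, 3.7) to (7.0, 7.0), the blue cube covered √(2.0² + 3.3²) ≈ 3.9 units.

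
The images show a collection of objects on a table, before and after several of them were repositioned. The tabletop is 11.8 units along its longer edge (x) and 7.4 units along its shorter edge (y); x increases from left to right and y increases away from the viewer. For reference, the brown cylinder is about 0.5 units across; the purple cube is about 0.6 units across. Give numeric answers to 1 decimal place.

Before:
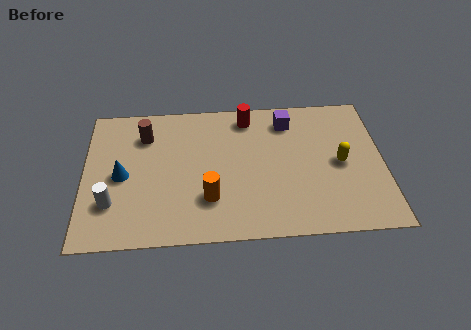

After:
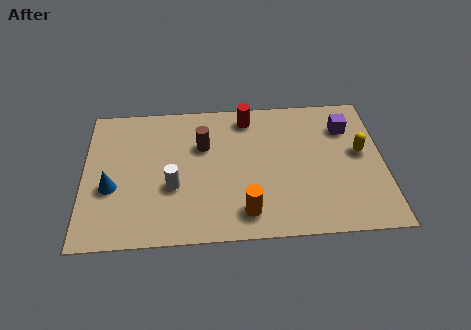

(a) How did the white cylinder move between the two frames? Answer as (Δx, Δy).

(2.4, 0.7)

From the two frames, the white cylinder sits at roughly (1.1, 2.1) before and (3.5, 2.8) after.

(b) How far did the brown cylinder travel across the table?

2.4

From (2.4, 5.6) to (4.7, 4.9), the brown cylinder covered √(2.3² + 0.7²) ≈ 2.4 units.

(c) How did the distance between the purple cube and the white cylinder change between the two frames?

-0.6

Before: roughly 8.0 units apart; after: 7.4. That's 0.6 units closer together.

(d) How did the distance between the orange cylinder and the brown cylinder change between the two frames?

-0.4

They were about 4.3 units apart before and 3.9 after — 0.4 units closer together.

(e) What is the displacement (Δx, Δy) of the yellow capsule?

(0.8, 0.5)

The yellow capsule was at about (10.1, 3.6) and moved to about (10.9, 4.1).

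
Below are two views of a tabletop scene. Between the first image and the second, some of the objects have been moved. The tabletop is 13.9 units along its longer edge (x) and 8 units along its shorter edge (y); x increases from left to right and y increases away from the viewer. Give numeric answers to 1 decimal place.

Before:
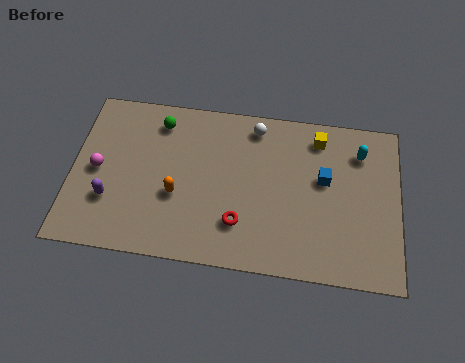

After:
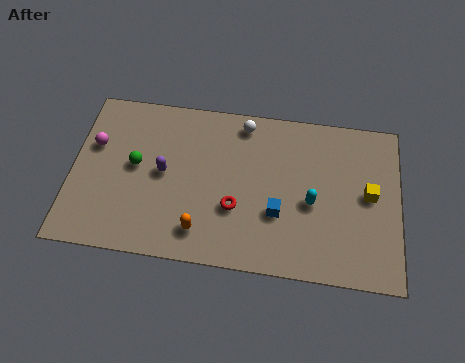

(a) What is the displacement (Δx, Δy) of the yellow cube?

(2.2, -2.5)

The yellow cube was at about (10.4, 6.7) and moved to about (12.6, 4.2).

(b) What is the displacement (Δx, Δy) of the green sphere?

(-0.9, -2.3)

From the two frames, the green sphere sits at roughly (3.6, 6.6) before and (2.7, 4.3) after.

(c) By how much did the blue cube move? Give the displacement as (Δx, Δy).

(-1.9, -1.9)

The blue cube started near (10.7, 4.7) and ended near (8.8, 2.8).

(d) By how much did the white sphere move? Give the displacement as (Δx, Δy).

(-0.5, 0.1)

From the two frames, the white sphere sits at roughly (7.7, 6.9) before and (7.2, 7.0) after.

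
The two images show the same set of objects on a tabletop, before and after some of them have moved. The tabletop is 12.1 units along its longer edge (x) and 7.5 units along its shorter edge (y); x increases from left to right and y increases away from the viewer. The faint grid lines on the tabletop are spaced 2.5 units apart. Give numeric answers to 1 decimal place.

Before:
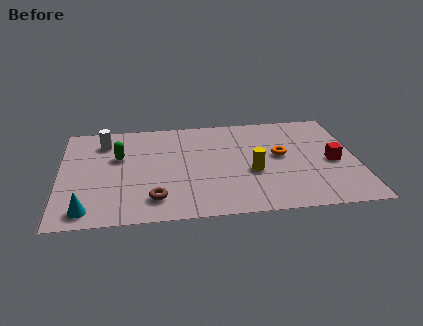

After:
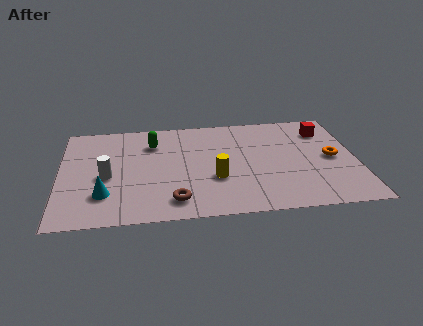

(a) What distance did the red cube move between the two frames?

2.4

The red cube moved from about (11.1, 3.4) to (10.9, 5.8), a distance of √(0.2² + 2.4²) ≈ 2.4.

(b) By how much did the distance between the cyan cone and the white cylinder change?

-3.6

Before: roughly 4.9 units apart; after: 1.3. That's 3.6 units closer together.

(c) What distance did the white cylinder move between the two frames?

2.6

From (1.8, 5.9) to (1.9, 3.3), the white cylinder covered √(0.1² + 2.6²) ≈ 2.6 units.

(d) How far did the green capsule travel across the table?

1.7

From (2.4, 4.7) to (3.8, 5.6), the green capsule covered √(1.4² + 0.9²) ≈ 1.7 units.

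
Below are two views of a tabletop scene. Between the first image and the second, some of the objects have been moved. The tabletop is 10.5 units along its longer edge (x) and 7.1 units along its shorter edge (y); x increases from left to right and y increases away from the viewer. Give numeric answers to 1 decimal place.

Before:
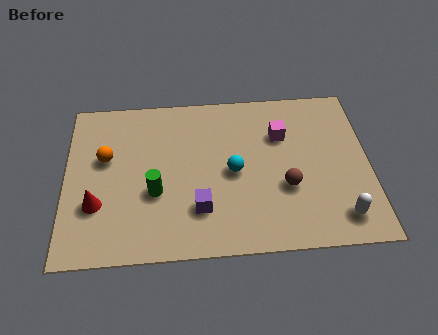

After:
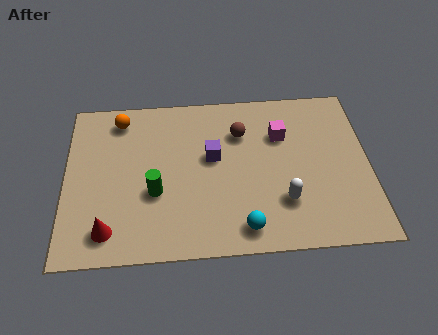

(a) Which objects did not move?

the green cylinder and the magenta cube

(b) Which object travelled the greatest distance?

the brown sphere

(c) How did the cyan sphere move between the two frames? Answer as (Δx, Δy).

(0.3, -2.4)

The cyan sphere started near (5.8, 3.4) and ended near (6.1, 1.0).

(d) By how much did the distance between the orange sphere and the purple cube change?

-0.3

The distance was about 4.0 in the first image and 3.7 in the second, so they moved 0.3 units closer together.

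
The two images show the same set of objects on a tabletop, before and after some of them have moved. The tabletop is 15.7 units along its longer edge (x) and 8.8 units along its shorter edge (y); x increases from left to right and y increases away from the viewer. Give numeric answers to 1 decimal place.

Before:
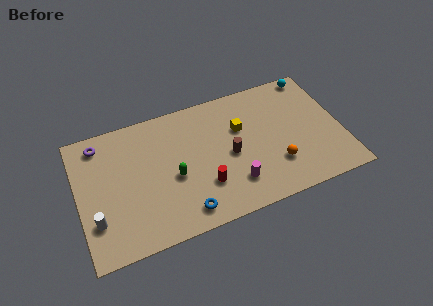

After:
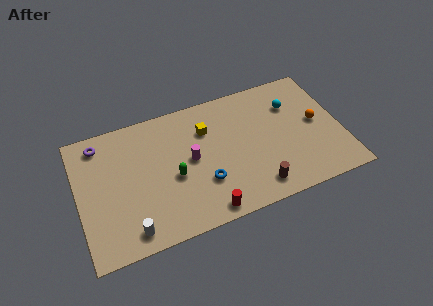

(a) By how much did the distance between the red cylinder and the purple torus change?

+1.1

They were about 7.6 units apart before and 8.7 after — 1.1 units further apart.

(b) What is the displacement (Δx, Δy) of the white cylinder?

(1.9, -1.3)

From the two frames, the white cylinder sits at roughly (0.9, 2.5) before and (2.8, 1.2) after.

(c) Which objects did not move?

the purple torus and the green capsule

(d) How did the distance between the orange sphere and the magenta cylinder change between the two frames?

+5.0

The distance was about 2.6 in the first image and 7.6 in the second, so they moved 5.0 units further apart.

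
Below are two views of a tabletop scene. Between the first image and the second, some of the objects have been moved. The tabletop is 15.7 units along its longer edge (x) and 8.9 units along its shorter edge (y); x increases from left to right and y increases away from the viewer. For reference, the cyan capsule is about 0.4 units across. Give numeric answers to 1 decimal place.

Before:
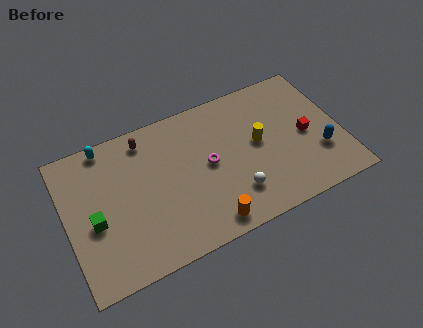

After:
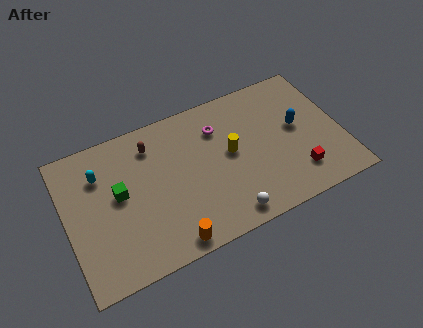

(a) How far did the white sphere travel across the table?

1.3

From (9.3, 2.2) to (8.7, 1.1), the white sphere covered √(0.6² + 1.1²) ≈ 1.3 units.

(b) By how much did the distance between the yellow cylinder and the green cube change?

-3.2

They were about 9.6 units apart before and 6.4 after — 3.2 units closer together.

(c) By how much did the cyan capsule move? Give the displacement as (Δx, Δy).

(-0.5, -1.6)

The cyan capsule started near (2.6, 8.1) and ended near (2.1, 6.5).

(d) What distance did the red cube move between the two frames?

2.3

The red cube was near (13.7, 4.2) before and (12.9, 2.0) after, so it travelled √(0.8² + 2.2²) ≈ 2.3 units.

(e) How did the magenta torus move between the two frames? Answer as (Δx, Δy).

(0.8, 2.0)

The magenta torus started near (8.1, 4.6) and ended near (8.9, 6.6).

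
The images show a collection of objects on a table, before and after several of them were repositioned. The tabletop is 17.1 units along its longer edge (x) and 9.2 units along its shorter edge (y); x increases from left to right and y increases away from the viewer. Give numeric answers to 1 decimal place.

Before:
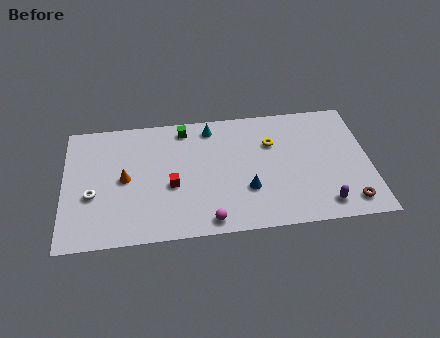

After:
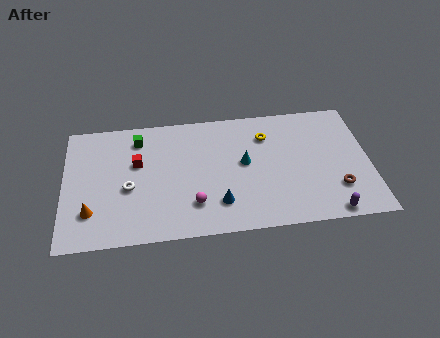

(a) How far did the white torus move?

2.0

From (1.6, 3.6) to (3.6, 3.9), the white torus covered √(2.0² + 0.3²) ≈ 2.0 units.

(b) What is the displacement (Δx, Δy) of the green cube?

(-2.6, -0.5)

From the two frames, the green cube sits at roughly (6.8, 8.0) before and (4.2, 7.5) after.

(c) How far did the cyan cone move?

3.4

The cyan cone was near (8.3, 7.9) before and (10.1, 5.0) after, so it travelled √(1.8² + 2.9²) ≈ 3.4 units.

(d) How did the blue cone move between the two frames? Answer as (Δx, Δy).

(-1.6, -0.8)

The blue cone started near (10.2, 3.0) and ended near (8.6, 2.2).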